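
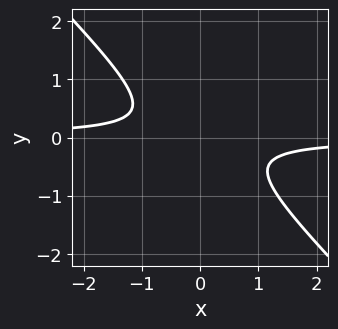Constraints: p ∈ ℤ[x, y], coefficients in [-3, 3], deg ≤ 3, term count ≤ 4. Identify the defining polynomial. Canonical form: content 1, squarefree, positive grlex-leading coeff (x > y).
3*x*y + 3*y^2 + 1

First, the degree is 2 — the shape is more complex than any degree-1 curve.
Next, from the axis intercepts and sections: it misses every integer gridline on the y-axis; it misses every integer gridline on the x-axis.
Finally, the integer polynomial consistent with all of this is the stated p.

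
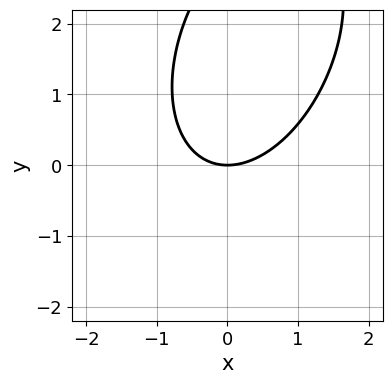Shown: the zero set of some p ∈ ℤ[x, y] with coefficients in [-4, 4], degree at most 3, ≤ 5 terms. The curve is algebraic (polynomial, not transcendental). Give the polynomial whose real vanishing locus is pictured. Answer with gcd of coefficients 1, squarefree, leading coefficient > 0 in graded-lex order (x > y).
First, the degree is 2 — no degree-1 curve has this shape.
Next, from the axis intercepts and sections: one y-axis crossing is at y = 0; one x-axis crossing is at x = 0.
Finally, the integer polynomial consistent with all of this is the stated p.

2*x^2 - x*y + y^2 - 3*y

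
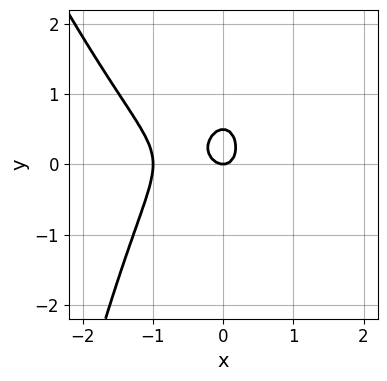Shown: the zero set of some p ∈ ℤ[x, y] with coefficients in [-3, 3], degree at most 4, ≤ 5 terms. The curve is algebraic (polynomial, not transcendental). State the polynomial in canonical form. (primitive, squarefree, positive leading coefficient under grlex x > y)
deg p = 3.
From the visible intercepts: among the integer gridlines, it crosses the x-axis at x ∈ {-1, 0}; it meets the y-axis at y = 0 (among the integer gridlines).
Putting this together gives p.

3*x^3 + x^2*y + 3*x^2 + 2*y^2 - y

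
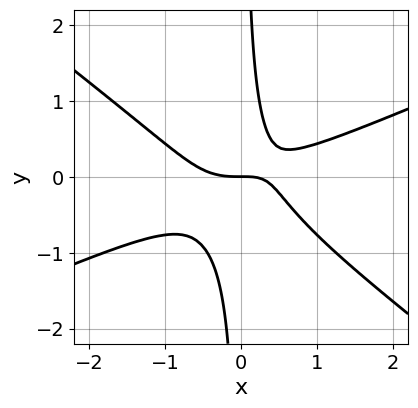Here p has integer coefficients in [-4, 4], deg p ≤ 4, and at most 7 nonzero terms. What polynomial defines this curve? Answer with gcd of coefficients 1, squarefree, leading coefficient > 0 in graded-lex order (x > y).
x^3 - x^2*y - 3*x*y^2 - x*y + y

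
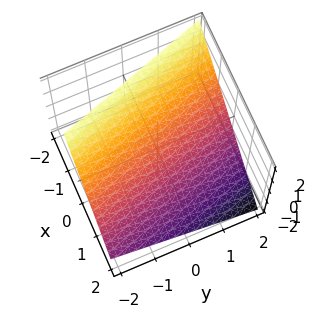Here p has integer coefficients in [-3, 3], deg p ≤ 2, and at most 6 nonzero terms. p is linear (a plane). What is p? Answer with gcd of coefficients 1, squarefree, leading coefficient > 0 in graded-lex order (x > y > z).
3*x + y + 3*z - 2

1. Degree: every cross-section is a straight line — this is a plane, so deg p = 1.
2. Checking where it meets the axes: it meets the y-axis at y = 2 (among the integer gridlines).
3. Putting this together gives p.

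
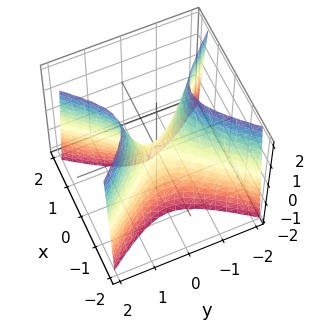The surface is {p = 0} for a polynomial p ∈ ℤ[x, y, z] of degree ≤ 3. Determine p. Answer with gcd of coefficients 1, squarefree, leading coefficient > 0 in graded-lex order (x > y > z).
3*x^2 - 2*y^2 + z

The degree is 2 — a hyperbolic paraboloid; a quadric.
Symmetries: it's symmetric under y → −y, forcing even powers of y; it's symmetric under x → −x, forcing even powers of x.
Observable constraints: one y-axis crossing is at y = 0; one z-axis crossing is at z = 0; it meets the x-axis at x = 0 (among the integer gridlines).
These observations pin down the coefficients.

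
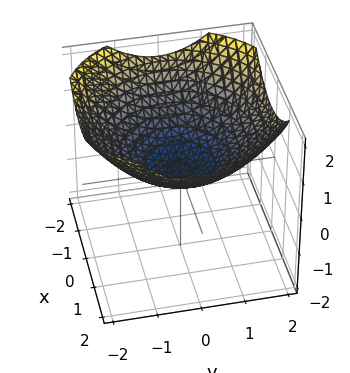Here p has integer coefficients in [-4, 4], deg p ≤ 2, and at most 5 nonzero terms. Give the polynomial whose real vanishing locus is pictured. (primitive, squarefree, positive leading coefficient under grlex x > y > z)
x^2 + y^2 - 3*z

(a) Degree: a paraboloid; a quadric, so deg p = 2.
(b) By symmetry, the surface is invariant under rotation about z: p = q(x² + y², z).
(c) Checking where it meets the axes: it crosses the z-axis at the gridline z = 0; it crosses the y-axis at the gridline y = 0; a circular section at z = 1 has radius between 1 and 2; one x-axis crossing is at x = 0.
(d) Assembling these constraints gives the stated polynomial.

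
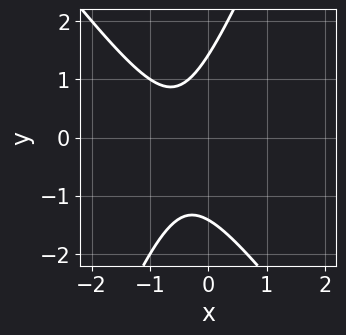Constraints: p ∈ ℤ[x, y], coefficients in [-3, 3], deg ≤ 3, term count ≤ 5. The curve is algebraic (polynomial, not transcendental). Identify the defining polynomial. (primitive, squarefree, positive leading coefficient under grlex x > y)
1. The degree is 2 — the shape is more complex than any degree-1 curve.
2. From the axis intercepts and sections: no x-intercept at any integer in the box.
3. Assembling these constraints gives the stated polynomial.

3*x^2 + x*y - y^2 + 3*x + 2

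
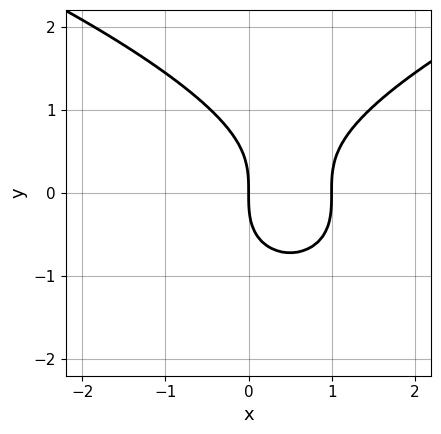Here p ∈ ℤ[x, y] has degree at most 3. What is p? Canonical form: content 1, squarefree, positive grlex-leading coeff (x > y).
1. deg p = 3. No degree-2 curve has this shape.
2. Checking where it meets the axes: among the integer gridlines, it crosses the x-axis at x ∈ {0, 1}; it crosses the y-axis at the gridline y = 0.
3. Fitting integer coefficients to these (and the overall shape) gives p.

2*y^3 - 3*x^2 + 3*x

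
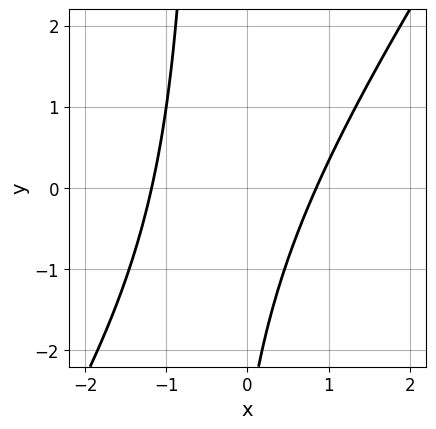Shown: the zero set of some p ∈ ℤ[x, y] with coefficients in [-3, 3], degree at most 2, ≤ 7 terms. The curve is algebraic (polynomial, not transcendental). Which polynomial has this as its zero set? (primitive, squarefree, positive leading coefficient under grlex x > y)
3*x^2 - 2*x*y + x - y - 3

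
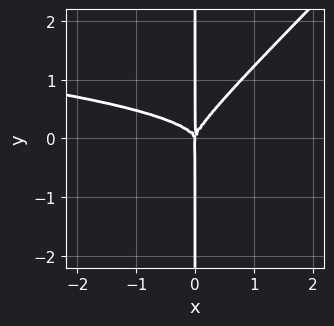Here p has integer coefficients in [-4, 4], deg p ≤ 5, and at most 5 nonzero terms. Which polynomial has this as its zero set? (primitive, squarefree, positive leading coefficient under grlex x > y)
The degree is 4 — a generic line meets the curve in up to 4 points.
From the visible intercepts: the visible y-axis segment lies entirely on the curve; it crosses the x-axis at the gridline x = 0.
The integer polynomial consistent with all of this is the stated p.

3*x^2*y^2 - 3*x*y^3 + x^3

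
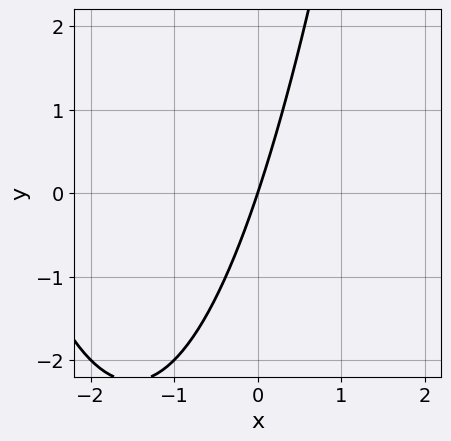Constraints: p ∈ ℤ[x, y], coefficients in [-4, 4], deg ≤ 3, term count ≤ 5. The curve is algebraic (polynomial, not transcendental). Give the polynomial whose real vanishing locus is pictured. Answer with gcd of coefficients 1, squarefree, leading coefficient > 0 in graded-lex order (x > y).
First, deg p = 2.
Then, against the integer gridlines: it meets the x-axis at x = 0 (among the integer gridlines); it meets the y-axis at y = 0 (among the integer gridlines).
Finally, solving for integer coefficients yields p as stated.

x^2 + 3*x - y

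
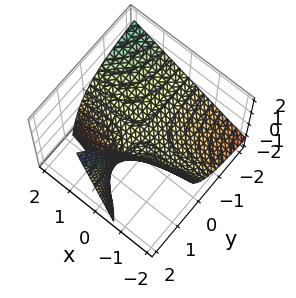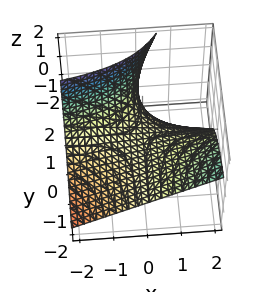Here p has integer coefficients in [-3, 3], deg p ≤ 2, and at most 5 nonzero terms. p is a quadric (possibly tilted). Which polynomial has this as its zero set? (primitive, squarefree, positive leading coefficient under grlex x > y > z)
2*x*y - 2*y*z + 3*z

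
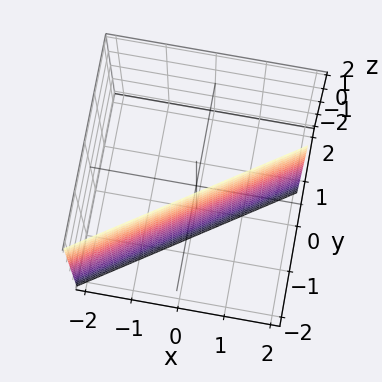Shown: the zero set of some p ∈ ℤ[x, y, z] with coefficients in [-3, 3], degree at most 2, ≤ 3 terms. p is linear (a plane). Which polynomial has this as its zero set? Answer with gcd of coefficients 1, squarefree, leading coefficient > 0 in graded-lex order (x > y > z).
2*x - 3*y - 2

First, degree: every cross-section is a straight line — this is a plane, so deg p = 1.
Next, reading off the gridlines: it meets the x-axis at x = 1 (among the integer gridlines); the surface avoids every integer z-axis point in the box.
Finally, these observations pin down the coefficients.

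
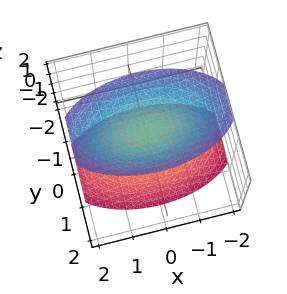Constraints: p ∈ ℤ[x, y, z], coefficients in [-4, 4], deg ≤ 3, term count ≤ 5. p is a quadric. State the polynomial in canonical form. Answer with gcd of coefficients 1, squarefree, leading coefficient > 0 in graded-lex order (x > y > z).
1. I count 2 distinct pieces. They look like related sheets of one shape, so recover p as a whole.
2. deg p = 2. Two separate bowl-shaped sheets opening away from each other; a quadric.
3. Symmetries: the x ↦ −x reflection is a symmetry, so x appears only in even powers; it's symmetric under y → −y, forcing even powers of y; it's symmetric under z → −z, forcing even powers of z.
4. From the visible intercepts: the surface avoids every integer x-axis point in the box; the surface avoids every integer y-axis point in the box.
5. Together with the visible shape, these determine p as stated.

x^2 + 3*y^2 - 2*z^2 + 3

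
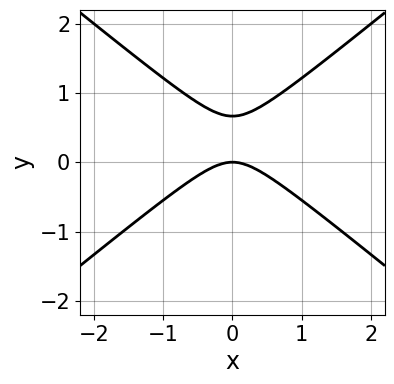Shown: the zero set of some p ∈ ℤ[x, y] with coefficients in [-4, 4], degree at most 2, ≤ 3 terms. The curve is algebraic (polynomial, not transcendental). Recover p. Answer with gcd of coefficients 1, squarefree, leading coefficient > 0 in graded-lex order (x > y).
2*x^2 - 3*y^2 + 2*y

First, the degree is 2 — a generic line meets the curve in up to 2 points.
Then, symmetries: it's symmetric under x → −x, forcing even powers of x.
Then, from the visible intercepts: it crosses the x-axis at the gridline x = 0; it crosses the y-axis at the gridline y = 0.
Finally, matching integer coefficients to the picture gives p.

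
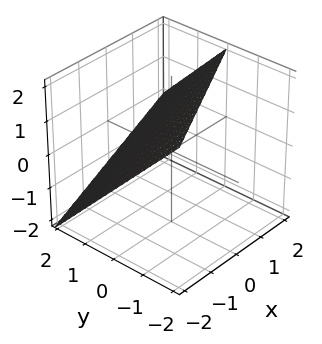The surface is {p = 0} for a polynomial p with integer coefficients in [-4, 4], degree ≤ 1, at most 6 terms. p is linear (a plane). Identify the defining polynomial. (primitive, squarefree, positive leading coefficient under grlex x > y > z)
x - 2*y - 2*z + 2

(a) Degree: the surface is flat (a plane), so deg p = 1.
(b) Checking where it meets the axes: it meets the y-axis at y = 1 (among the integer gridlines); it meets the x-axis at x = -2 (among the integer gridlines); one z-axis crossing is at z = 1.
(c) These observations pin down the coefficients.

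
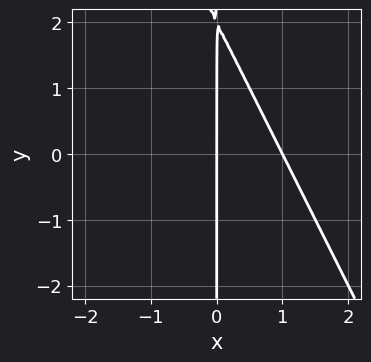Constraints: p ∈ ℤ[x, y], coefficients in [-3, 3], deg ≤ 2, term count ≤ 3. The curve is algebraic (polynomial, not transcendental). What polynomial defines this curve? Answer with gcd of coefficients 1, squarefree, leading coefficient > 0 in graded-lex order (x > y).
deg p = 2. The shape is more complex than any degree-1 curve.
From the axis intercepts and sections: among the integer gridlines, it crosses the x-axis at x ∈ {0, 1}; the visible y-axis segment lies entirely on the curve.
The integer polynomial consistent with all of this is the stated p.

2*x^2 + x*y - 2*x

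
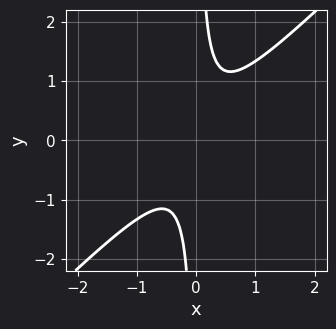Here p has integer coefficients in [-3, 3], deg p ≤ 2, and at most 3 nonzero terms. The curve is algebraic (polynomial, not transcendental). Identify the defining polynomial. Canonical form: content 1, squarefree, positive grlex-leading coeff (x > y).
(a) deg p = 2. A generic line meets the curve in up to 2 points.
(b) From the axis intercepts and sections: the curve avoids every integer x-axis point in the box; it misses every integer gridline on the y-axis.
(c) Putting this together gives p.

3*x^2 - 3*x*y + 1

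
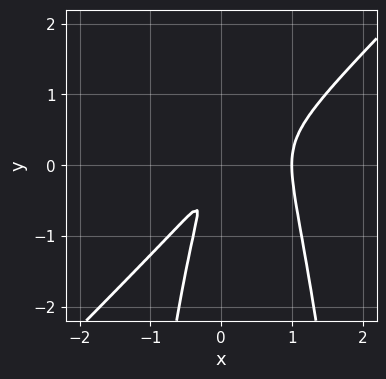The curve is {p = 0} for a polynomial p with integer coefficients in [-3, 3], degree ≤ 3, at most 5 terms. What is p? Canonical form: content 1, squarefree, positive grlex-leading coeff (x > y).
3*x^3 - 3*x^2*y - 3*x^2 + 3*x*y - y^2

The degree is 3 — no degree-2 curve has this shape.
From the visible intercepts: it meets the x-axis at x = 1 (among the integer gridlines).
Putting this together gives p.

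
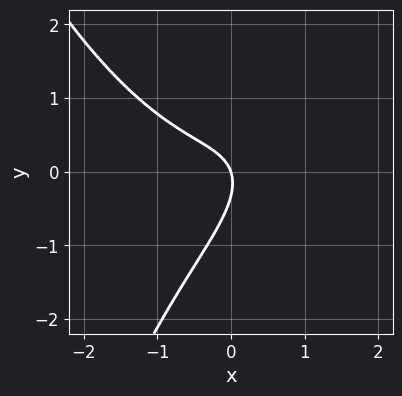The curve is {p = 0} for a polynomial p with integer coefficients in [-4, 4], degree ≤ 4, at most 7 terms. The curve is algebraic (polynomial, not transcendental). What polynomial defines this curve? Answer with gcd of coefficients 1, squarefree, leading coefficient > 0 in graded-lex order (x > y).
2*x^3 - 3*x*y + 3*y^2 + 3*x + y

First, degree: a generic line meets the curve in up to 3 points, so deg p = 3.
Next, from the visible intercepts: it crosses the x-axis at the gridline x = 0; it crosses the y-axis at the gridline y = 0.
Finally, together with the visible shape, these determine p as stated.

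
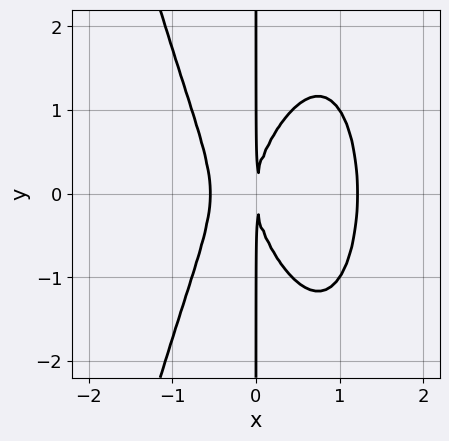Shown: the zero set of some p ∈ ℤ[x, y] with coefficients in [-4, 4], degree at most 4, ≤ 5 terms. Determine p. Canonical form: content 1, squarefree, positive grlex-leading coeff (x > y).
First, degree: no degree-3 curve has this shape, so deg p = 4.
Next, symmetries: it's symmetric under y → −y, forcing even powers of y.
Then, against the integer gridlines: the visible y-axis segment lies entirely on the curve.
Finally, together with the visible shape, these determine p as stated.

3*x^4 - 2*x^3 + x*y^2 - 2*x^2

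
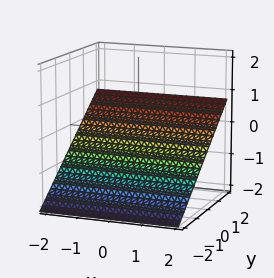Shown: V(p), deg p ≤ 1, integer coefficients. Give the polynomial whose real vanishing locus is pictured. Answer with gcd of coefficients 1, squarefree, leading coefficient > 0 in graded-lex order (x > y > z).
The degree is 1 — the surface is flat (a plane).
Reading off the gridlines: it crosses the y-axis at the gridline y = 1; no x-intercept at any integer in the box.
Matching integer coefficients to the picture gives p.

2*y - 3*z - 2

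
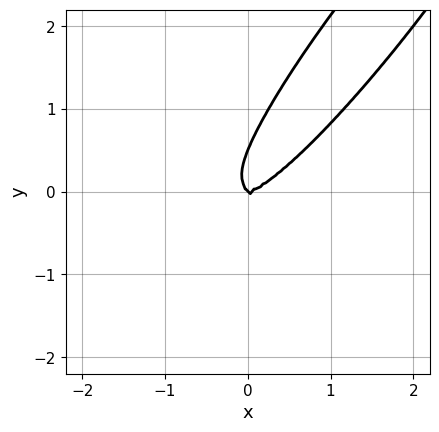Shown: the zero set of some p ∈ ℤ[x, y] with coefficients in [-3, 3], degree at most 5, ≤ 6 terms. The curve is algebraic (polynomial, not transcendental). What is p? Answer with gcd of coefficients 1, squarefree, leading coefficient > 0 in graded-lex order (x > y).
1. The degree is 4 — no degree-3 curve has this shape.
2. From the visible intercepts: it crosses the y-axis at the gridline y = 0; it crosses the x-axis at the gridline x = 0.
3. The integer polynomial consistent with all of this is the stated p.

2*x^4 - 3*x*y^3 + 2*y^4 - x*y^2 - y^3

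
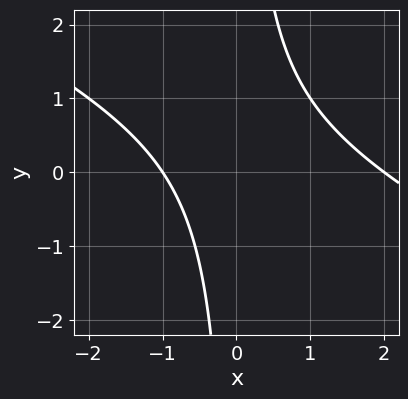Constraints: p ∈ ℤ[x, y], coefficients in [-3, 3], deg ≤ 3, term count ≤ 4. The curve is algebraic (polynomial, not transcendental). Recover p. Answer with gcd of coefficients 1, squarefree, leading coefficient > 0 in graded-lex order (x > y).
First, the degree is 2 — the shape is more complex than any degree-1 curve.
Then, against the integer gridlines: among the integer gridlines, it crosses the x-axis at x ∈ {-1, 2}; the curve avoids every integer y-axis point in the box.
Finally, putting this together gives p.

x^2 + 2*x*y - x - 2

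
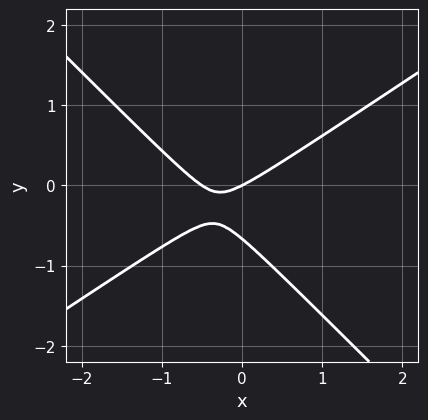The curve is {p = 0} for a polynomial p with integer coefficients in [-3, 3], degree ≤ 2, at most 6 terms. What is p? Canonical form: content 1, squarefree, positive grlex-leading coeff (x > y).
(a) deg p = 2. No degree-1 curve has this shape.
(b) From the visible intercepts: one x-axis crossing is at x = 0; one y-axis crossing is at y = 0.
(c) Fitting integer coefficients to these (and the overall shape) gives p.

2*x^2 - x*y - 3*y^2 + x - 2*y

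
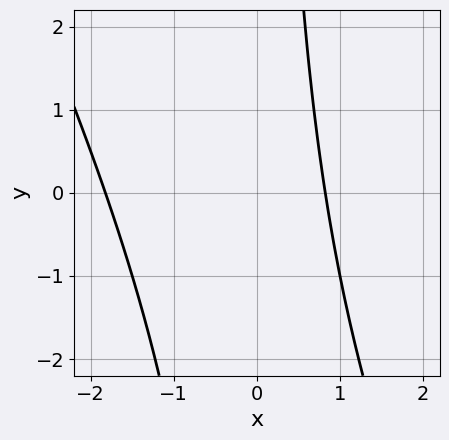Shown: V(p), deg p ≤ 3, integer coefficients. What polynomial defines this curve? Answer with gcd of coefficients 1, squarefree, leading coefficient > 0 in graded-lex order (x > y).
1. The degree is 2 — the shape is more complex than any degree-1 curve.
2. Against the integer gridlines: no y-intercept at any integer in the box.
3. These observations pin down the coefficients.

2*x^2 + x*y + 2*x - 3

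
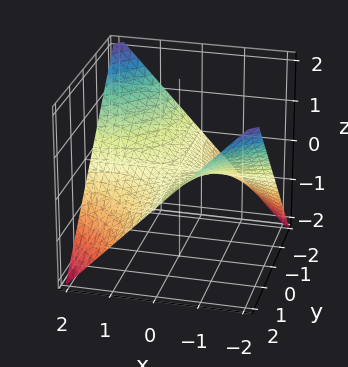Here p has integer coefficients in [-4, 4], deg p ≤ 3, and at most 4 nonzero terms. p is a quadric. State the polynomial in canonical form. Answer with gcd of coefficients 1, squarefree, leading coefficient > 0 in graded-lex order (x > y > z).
x*y + 2*z

(a) The degree is 2 — a saddle surface; a quadric.
(b) Checking where it meets the axes: it crosses the z-axis at the gridline z = 0; the visible y-axis segment lies entirely on the surface; the visible x-axis segment lies entirely on the surface.
(c) Assembling these constraints gives the stated polynomial.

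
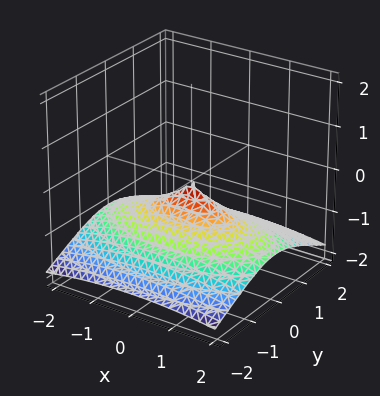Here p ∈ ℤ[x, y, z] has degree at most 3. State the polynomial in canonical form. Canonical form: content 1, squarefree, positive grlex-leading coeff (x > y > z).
1. Degree: the shape is more complex than any degree-2 surface, so deg p = 3.
2. Checking where it meets the axes: it crosses the z-axis at the gridline z = 0; it crosses the x-axis at the gridline x = 0; one y-axis crossing is at y = 0.
3. Assembling these constraints gives the stated polynomial.

3*z^3 + x^2 + 3*y^2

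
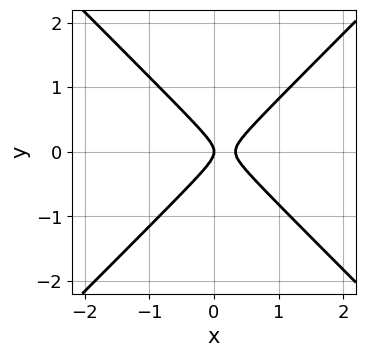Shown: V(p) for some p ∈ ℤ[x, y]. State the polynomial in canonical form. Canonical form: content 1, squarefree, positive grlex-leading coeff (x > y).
3*x^2 - 3*y^2 - x

1. Degree: a generic line meets the curve in up to 2 points, so deg p = 2.
2. Symmetries: the y ↦ −y reflection is a symmetry, so y appears only in even powers.
3. From the visible intercepts: it meets the x-axis at x = 0 (among the integer gridlines); it meets the y-axis at y = 0 (among the integer gridlines).
4. Assembling these constraints gives the stated polynomial.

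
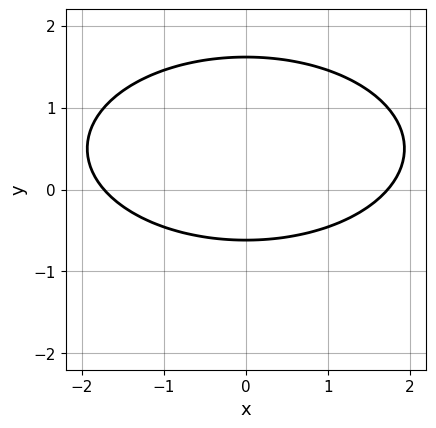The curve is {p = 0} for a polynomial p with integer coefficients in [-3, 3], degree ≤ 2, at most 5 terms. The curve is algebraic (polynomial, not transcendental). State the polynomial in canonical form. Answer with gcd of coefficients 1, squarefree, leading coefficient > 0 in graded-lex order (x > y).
(a) The degree is 2 — the shape is more complex than any degree-1 curve.
(b) Symmetries: it's symmetric under x → −x, forcing even powers of x.
(c) The integer polynomial consistent with all of this is the stated p.

x^2 + 3*y^2 - 3*y - 3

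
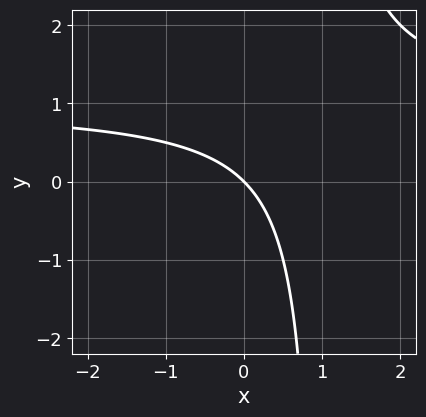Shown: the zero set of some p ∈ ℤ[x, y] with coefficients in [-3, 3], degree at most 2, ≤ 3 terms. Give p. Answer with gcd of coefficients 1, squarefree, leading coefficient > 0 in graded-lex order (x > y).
x*y - x - y

(a) deg p = 2. A generic line meets the curve in up to 2 points.
(b) Reading off the gridlines: one x-axis crossing is at x = 0; it crosses the y-axis at the gridline y = 0.
(c) Together with the visible shape, these determine p as stated.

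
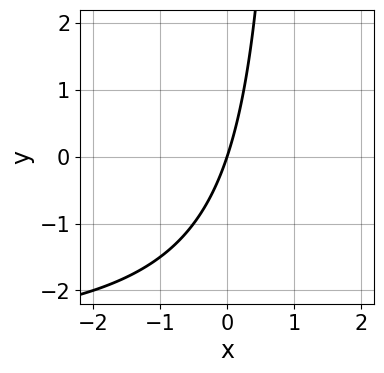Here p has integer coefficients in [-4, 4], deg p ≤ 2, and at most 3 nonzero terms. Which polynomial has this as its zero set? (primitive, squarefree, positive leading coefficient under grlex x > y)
x*y + 3*x - y

First, deg p = 2.
Then, from the visible intercepts: one x-axis crossing is at x = 0; it meets the y-axis at y = 0 (among the integer gridlines).
Finally, the integer polynomial consistent with all of this is the stated p.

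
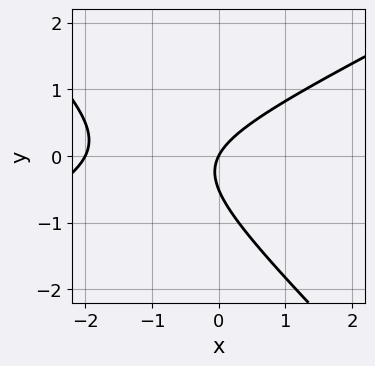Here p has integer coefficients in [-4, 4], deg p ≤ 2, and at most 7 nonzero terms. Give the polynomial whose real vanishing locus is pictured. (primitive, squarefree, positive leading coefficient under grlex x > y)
(a) deg p = 2. No degree-1 curve has this shape.
(b) From the axis intercepts and sections: among the integer gridlines, it crosses the x-axis at x ∈ {-2, 0}; it meets the y-axis at y = 0 (among the integer gridlines).
(c) Assembling these constraints gives the stated polynomial.

x^2 - x*y - 2*y^2 + 2*x - y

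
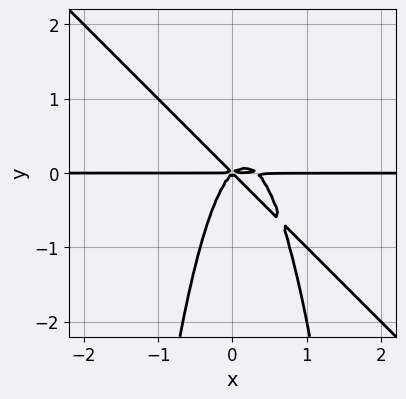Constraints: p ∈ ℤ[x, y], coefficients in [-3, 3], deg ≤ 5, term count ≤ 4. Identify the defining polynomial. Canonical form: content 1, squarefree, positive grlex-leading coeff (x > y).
3*x^3*y + 3*x^2*y^2 - x^2*y + y^3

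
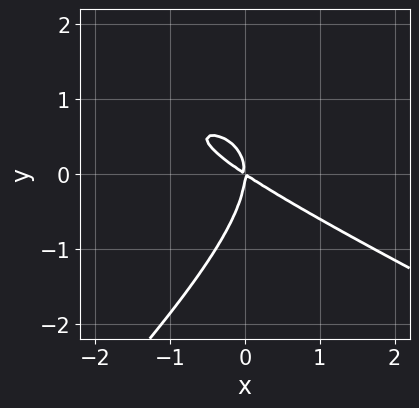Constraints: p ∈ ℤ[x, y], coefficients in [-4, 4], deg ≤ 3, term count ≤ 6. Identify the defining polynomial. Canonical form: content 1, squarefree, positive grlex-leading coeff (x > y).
(a) The degree is 3 — the shape is more complex than any degree-2 curve.
(b) Observable constraints: one x-axis crossing is at x = 0; it meets the y-axis at y = 0 (among the integer gridlines).
(c) These observations pin down the coefficients.

x^2*y + x*y^2 - 2*y^3 - 2*x^2 - 3*x*y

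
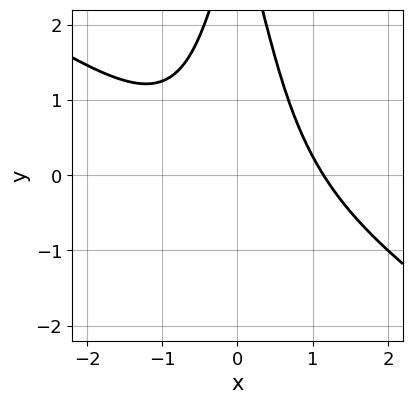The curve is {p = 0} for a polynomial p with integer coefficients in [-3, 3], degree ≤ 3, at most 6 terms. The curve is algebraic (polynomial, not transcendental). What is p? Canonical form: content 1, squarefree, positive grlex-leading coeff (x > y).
2*x^3 + 3*x^2*y + y - 3

(a) Degree: no degree-2 curve has this shape, so deg p = 3.
(b) Reading off the gridlines: the curve avoids every integer y-axis point in the box.
(c) Putting this together gives p.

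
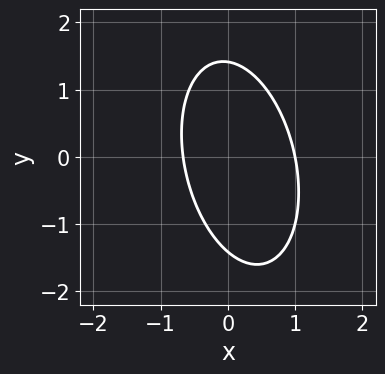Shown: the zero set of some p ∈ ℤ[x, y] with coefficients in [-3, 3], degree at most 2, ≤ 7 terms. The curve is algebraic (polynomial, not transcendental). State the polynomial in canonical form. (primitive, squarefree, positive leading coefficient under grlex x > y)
3*x^2 + x*y + y^2 - x - 2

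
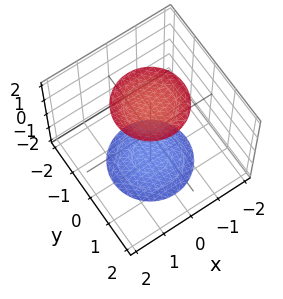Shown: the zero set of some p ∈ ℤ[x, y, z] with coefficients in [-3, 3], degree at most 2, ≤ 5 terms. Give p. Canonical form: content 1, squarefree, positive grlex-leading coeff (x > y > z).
(a) There are 2 components.
(b) The degree is 2 — two separate bowl-shaped sheets opening away from each other; a quadric.
(c) Symmetries: the z ↦ −z reflection is a symmetry, so z appears only in even powers; the surface is invariant under rotation about z: p = q(x² + y², z).
(d) From the visible intercepts: it misses every integer gridline on the x-axis; a circular section at z = 2 has radius exactly 1; the surface avoids every integer y-axis point in the box.
(e) Putting this together gives p.

x^2 + y^2 - z^2 + 3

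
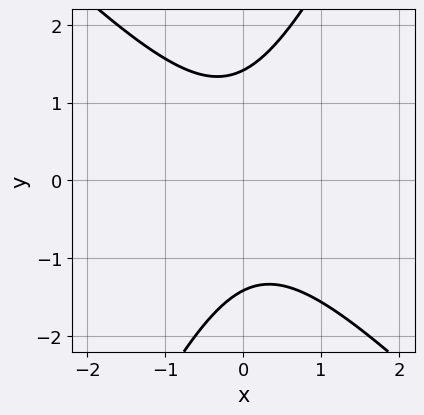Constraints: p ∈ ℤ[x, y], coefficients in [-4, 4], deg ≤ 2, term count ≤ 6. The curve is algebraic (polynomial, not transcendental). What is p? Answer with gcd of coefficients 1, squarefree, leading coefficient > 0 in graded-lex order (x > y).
First, degree: a generic line meets the curve in up to 2 points, so deg p = 2.
Then, against the integer gridlines: no x-intercept at any integer in the box.
Finally, the integer polynomial consistent with all of this is the stated p.

2*x^2 + x*y - y^2 + 2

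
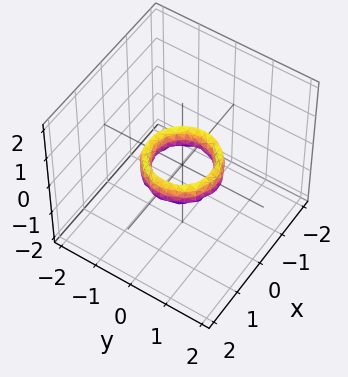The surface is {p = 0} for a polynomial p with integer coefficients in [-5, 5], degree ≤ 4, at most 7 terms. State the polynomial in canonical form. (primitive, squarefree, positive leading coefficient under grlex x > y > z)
2*x^4 + 4*x^2*y^2 + 2*y^4 - 3*x^2 - 3*y^2 + z^2 + 1

Degree: no degree-3 surface has this shape, so deg p = 4.
Symmetry: every cross-section ⟂ z is a circle, so x, y appear only via x² + y².
From the axis intercepts and sections: a circular section at z = 0 has radius between 0 and 1; the x-axis gridline crossings are at x ∈ {-1, 1}.
These observations pin down the coefficients. Check: (0, -1, 0) on the y-axis lies on the surface, and p(0, -1, 0) = 0. ✓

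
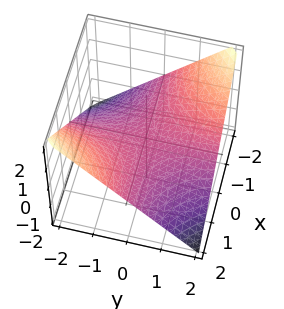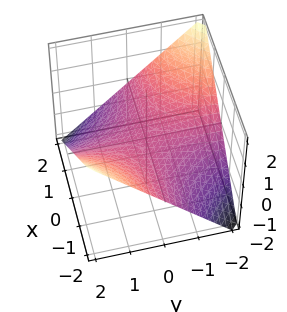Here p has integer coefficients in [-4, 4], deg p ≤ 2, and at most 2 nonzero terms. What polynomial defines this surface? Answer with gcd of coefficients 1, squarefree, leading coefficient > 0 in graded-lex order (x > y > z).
x*y + 2*z

(a) The degree is 2 — a saddle surface; a quadric.
(b) Reading off the gridlines: every point of the y-axis in the box is on the surface; the visible x-axis segment lies entirely on the surface; it meets the z-axis at z = 0 (among the integer gridlines).
(c) Assembling these constraints gives the stated polynomial.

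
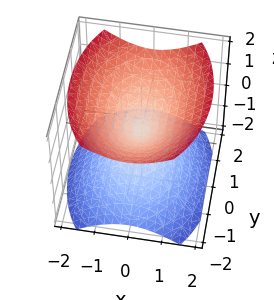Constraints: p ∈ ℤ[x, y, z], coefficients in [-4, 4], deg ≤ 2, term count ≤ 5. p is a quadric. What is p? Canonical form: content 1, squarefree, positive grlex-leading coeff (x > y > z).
The picture has 2 separate pieces.
Degree: two nappes meeting at a single point; a quadric, so deg p = 2.
Symmetries: mirror symmetry y ↦ −y ⇒ only even powers of y; the z ↦ −z reflection is a symmetry, so z appears only in even powers; mirror symmetry x ↦ −x ⇒ only even powers of x.
Observable constraints: it meets the y-axis at y = 0 (among the integer gridlines); one x-axis crossing is at x = 0; it meets the z-axis at z = 0 (among the integer gridlines).
Solving for integer coefficients yields p as stated.

2*x^2 + y^2 - 2*z^2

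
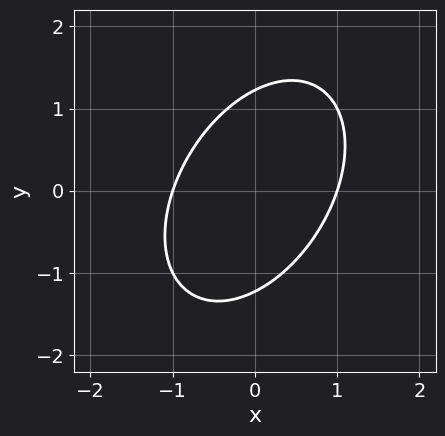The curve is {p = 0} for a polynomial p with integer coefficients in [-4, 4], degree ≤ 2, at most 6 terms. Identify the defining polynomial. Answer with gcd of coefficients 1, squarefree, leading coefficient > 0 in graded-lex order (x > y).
First, deg p = 2. The shape is more complex than any degree-1 curve.
Then, from the axis intercepts and sections: the x-axis gridline crossings are at x ∈ {-1, 1}.
Finally, putting this together gives p.

3*x^2 - 2*x*y + 2*y^2 - 3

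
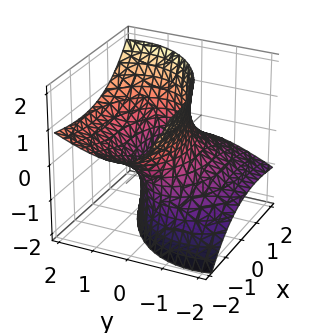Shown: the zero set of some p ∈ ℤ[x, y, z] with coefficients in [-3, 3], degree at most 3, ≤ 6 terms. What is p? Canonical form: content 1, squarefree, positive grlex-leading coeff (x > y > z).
(a) Degree: a generic line meets the surface in up to 2 points, so deg p = 2.
(b) From the visible intercepts: the surface avoids every integer z-axis point in the box; among the integer gridlines, it crosses the y-axis at y ∈ {-1, 1}.
(c) Fitting integer coefficients to these (and the overall shape) gives p.

x^2 + 2*x*z + 2*y^2 - 3*y*z - z^2 - 2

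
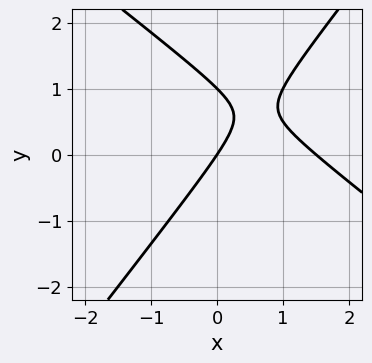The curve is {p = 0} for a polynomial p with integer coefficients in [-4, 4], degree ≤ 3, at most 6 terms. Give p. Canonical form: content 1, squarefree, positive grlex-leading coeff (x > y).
2*x^2 + x*y - 2*y^2 - 3*x + 2*y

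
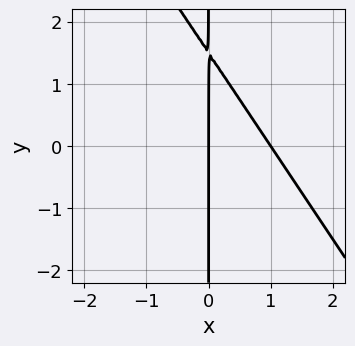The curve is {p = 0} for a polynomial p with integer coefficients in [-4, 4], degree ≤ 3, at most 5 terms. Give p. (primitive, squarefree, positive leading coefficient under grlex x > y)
First, deg p = 2. The shape is more complex than any degree-1 curve.
Next, from the axis intercepts and sections: the visible y-axis segment lies entirely on the curve; among the integer gridlines, it crosses the x-axis at x ∈ {0, 1}.
Finally, the integer polynomial consistent with all of this is the stated p.

3*x^2 + 2*x*y - 3*x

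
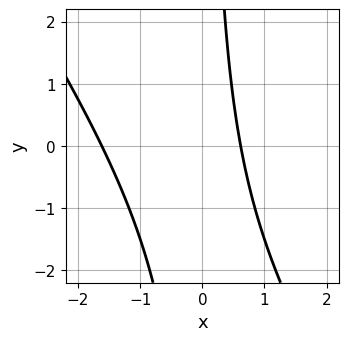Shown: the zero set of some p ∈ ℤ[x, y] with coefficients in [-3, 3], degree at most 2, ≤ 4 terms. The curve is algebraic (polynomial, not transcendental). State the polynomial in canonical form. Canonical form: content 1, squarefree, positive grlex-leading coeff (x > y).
3*x^2 + 2*x*y + 3*x - 3

(a) Degree: the shape is more complex than any degree-1 curve, so deg p = 2.
(b) Reading off the gridlines: the curve avoids every integer y-axis point in the box.
(c) Matching integer coefficients to the picture gives p.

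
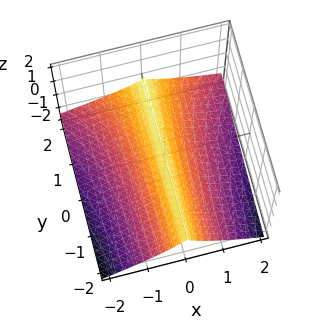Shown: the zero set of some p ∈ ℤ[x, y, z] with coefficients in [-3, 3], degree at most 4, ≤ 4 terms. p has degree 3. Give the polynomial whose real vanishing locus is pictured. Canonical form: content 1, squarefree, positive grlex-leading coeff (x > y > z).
deg p = 3.
Reading off the gridlines: it meets the z-axis at z = 0 (among the integer gridlines); it crosses the x-axis at the gridline x = 0; the visible y-axis segment lies entirely on the surface.
Matching integer coefficients to the picture gives p.

x^2*y - 3*z^3 - 3*x^2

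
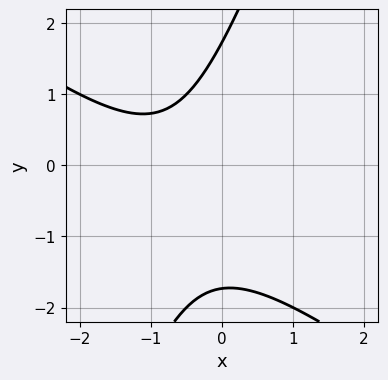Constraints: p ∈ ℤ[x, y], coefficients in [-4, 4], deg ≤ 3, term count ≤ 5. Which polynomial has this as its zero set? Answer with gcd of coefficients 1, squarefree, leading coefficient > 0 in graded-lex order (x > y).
2*x^2 + 2*x*y - y^2 + 3*x + 3

(a) The degree is 2 — the shape is more complex than any degree-1 curve.
(b) Observable constraints: the curve avoids every integer x-axis point in the box.
(c) These observations pin down the coefficients.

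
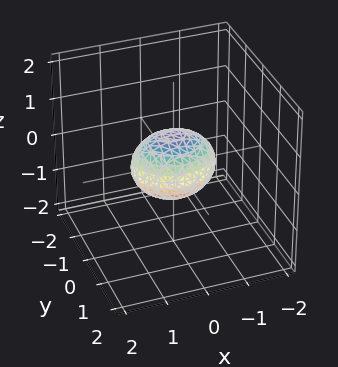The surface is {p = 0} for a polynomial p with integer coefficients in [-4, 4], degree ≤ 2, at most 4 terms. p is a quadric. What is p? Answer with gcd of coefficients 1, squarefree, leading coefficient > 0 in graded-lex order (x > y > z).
2*x^2 + 3*y^2 + 3*z^2 - 2

1. deg p = 2.
2. Symmetries: the z ↦ −z reflection is a symmetry, so z appears only in even powers; the y ↦ −y reflection is a symmetry, so y appears only in even powers; it's symmetric under x → −x, forcing even powers of x.
3. From the axis intercepts and sections: the x-axis gridline crossings are at x ∈ {-1, 1}.
4. Assembling these constraints gives the stated polynomial.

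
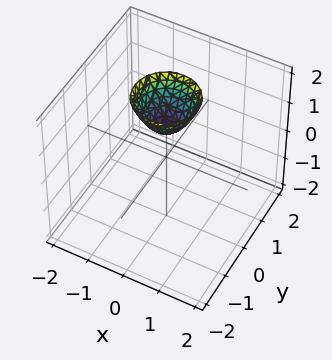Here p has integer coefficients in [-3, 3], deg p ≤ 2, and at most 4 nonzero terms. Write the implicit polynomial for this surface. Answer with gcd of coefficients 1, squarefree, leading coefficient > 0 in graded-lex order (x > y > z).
3*x^2 + 3*y^2 - 2*z + 2

First, degree: no degree-1 surface has this shape, so deg p = 2.
Next, by symmetry, every cross-section ⟂ z is a circle, so x, y appear only via x² + y².
Then, from the visible intercepts: it misses every integer gridline on the x-axis; it misses every integer gridline on the y-axis; a circular section at z = 2 has radius between 0 and 1; it meets the z-axis at z = 1 (among the integer gridlines).
Finally, assembling these constraints gives the stated polynomial.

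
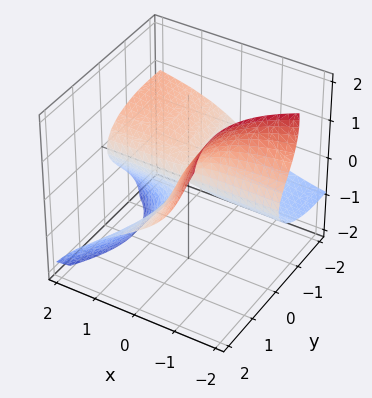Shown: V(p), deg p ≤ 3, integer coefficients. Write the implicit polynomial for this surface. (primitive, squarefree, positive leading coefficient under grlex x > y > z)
3*x*z^2 + 2*y^2*z - y*z^2 + 2*z^3 + 3*x*y

First, the degree is 3 — the shape is more complex than any degree-2 surface.
Then, checking where it meets the axes: it crosses the z-axis at the gridline z = 0; the visible x-axis segment lies entirely on the surface; every point of the y-axis in the box is on the surface.
Finally, putting this together gives p.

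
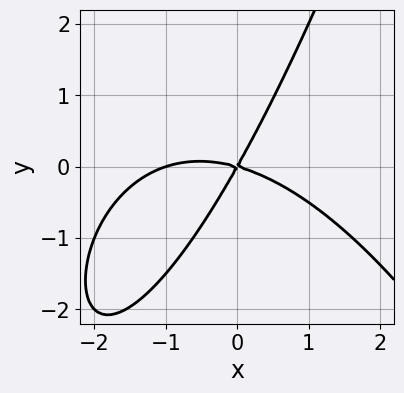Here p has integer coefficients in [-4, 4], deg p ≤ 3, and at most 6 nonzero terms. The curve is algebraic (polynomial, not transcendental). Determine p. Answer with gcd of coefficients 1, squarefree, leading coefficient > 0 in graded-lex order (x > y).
x^3 + x^2 + 3*x*y - 2*y^2

(a) deg p = 3.
(b) From the visible intercepts: it crosses the y-axis at the gridline y = 0; the x-axis gridline crossings are at x ∈ {-1, 0}.
(c) Together with the visible shape, these determine p as stated.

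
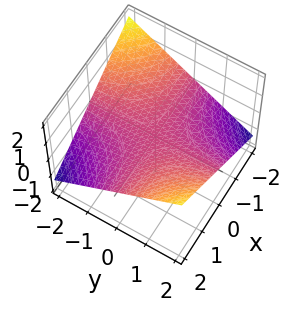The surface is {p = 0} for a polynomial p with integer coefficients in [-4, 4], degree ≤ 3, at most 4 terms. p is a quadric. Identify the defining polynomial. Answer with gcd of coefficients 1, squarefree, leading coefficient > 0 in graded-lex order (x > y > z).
x*y - 3*z

(a) deg p = 2.
(b) Checking where it meets the axes: every point of the y-axis in the box is on the surface; every point of the x-axis in the box is on the surface; one z-axis crossing is at z = 0.
(c) Putting this together gives p.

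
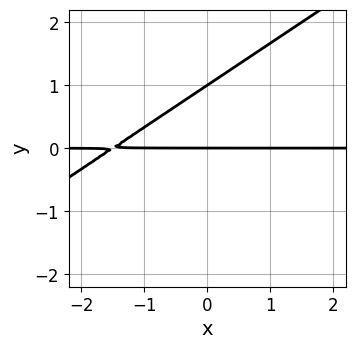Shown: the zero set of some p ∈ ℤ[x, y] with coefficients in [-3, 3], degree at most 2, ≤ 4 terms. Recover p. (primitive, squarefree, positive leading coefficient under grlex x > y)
2*x*y - 3*y^2 + 3*y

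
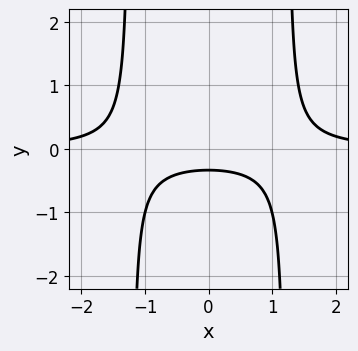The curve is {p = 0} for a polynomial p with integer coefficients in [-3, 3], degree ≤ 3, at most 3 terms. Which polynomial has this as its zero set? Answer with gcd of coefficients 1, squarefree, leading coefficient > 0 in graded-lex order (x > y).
2*x^2*y - 3*y - 1

1. Degree: the shape is more complex than any degree-2 curve, so deg p = 3.
2. Symmetries: it's symmetric under x → −x, forcing even powers of x.
3. Checking where it meets the axes: it misses every integer gridline on the x-axis.
4. These observations pin down the coefficients.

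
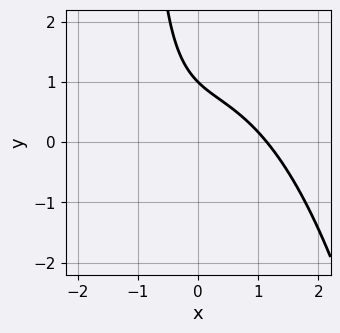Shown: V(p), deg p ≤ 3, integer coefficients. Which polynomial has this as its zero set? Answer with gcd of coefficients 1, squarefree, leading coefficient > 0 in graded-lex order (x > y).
2*x^3 + 3*x*y + 3*y - 3

1. Degree: the shape is more complex than any degree-2 curve, so deg p = 3.
2. From the visible intercepts: it crosses the y-axis at the gridline y = 1.
3. These observations pin down the coefficients.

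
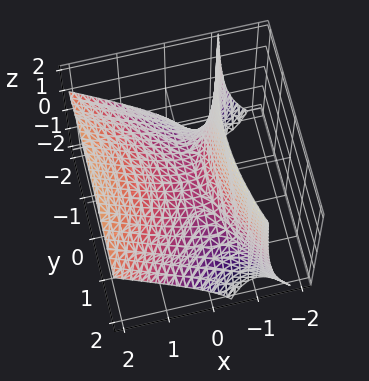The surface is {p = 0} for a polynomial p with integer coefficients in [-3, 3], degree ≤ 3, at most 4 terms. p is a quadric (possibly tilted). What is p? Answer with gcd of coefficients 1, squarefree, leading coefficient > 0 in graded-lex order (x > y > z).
3*x^2 - 3*x*z - y^2 - 3*z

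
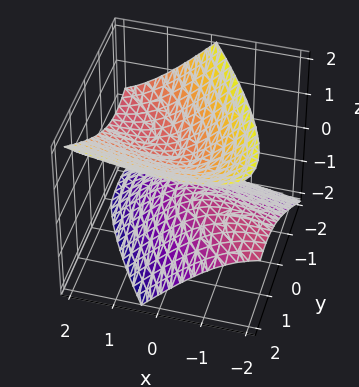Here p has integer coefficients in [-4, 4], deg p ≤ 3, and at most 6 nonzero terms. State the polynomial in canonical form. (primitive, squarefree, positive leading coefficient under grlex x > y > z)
(a) The picture has 2 separate pieces.
(b) Degree: a generic line meets the surface in up to 2 points, so deg p = 2.
(c) From the axis intercepts and sections: the surface avoids every integer y-axis point in the box; the surface avoids every integer x-axis point in the box.
(d) Matching integer coefficients to the picture gives p.

x^2 + 3*x*y - 3*x*z + 2*y^2 - 3*z^2 + 1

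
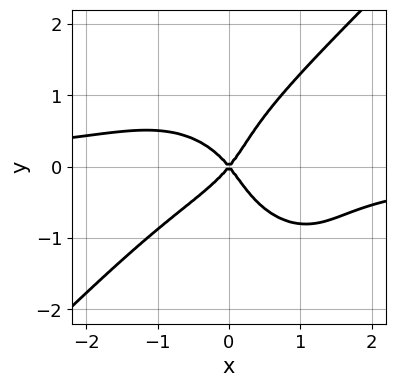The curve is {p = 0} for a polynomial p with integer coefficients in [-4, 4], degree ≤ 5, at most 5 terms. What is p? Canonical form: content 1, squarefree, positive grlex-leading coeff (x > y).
3*x^3*y - 3*y^4 + 3*x*y^2 + 3*x^2 - 2*y^2

deg p = 4. A generic line meets the curve in up to 4 points.
Against the integer gridlines: it crosses the y-axis at the gridline y = 0; it crosses the x-axis at the gridline x = 0.
Together with the visible shape, these determine p as stated.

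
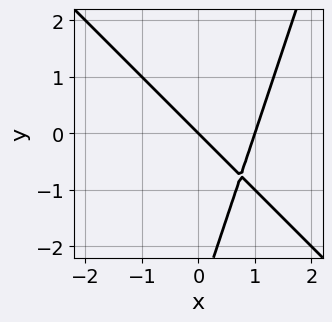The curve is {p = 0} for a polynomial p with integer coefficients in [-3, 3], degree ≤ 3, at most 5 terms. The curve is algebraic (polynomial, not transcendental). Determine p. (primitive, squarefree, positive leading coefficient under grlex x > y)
3*x^2 + 2*x*y - y^2 - 3*x - 3*y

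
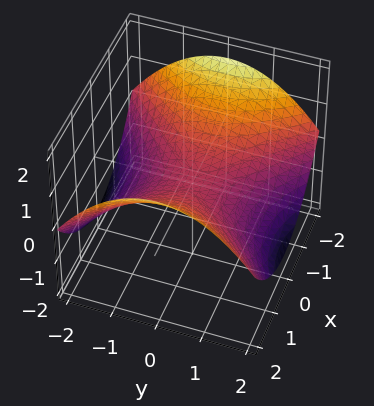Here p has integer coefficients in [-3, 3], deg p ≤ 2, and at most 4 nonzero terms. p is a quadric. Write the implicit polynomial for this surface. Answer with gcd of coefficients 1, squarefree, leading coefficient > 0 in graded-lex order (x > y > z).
(a) Degree: a saddle surface; a quadric, so deg p = 2.
(b) Symmetries: mirror symmetry y ↦ −y ⇒ only even powers of y; it's symmetric under x → −x, forcing even powers of x.
(c) Against the integer gridlines: one z-axis crossing is at z = 0; one y-axis crossing is at y = 0.
(d) Putting this together gives p.

x^2 - y^2 - 3*z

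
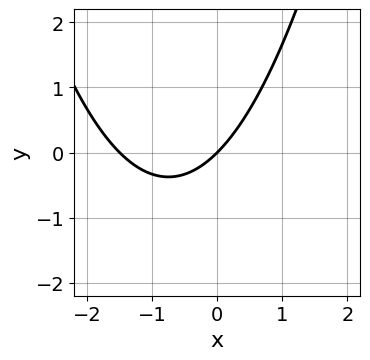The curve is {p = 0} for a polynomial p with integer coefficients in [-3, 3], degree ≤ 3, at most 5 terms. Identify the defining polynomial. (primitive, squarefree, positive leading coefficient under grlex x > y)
First, the degree is 2 — no degree-1 curve has this shape.
Next, against the integer gridlines: it crosses the x-axis at the gridline x = 0; it crosses the y-axis at the gridline y = 0.
Finally, putting this together gives p.

2*x^2 + 3*x - 3*y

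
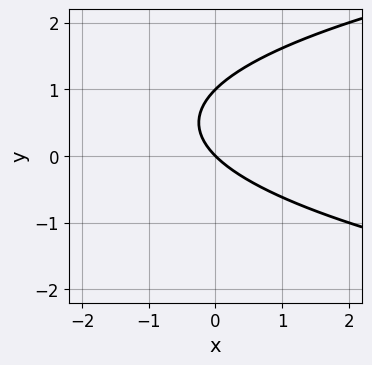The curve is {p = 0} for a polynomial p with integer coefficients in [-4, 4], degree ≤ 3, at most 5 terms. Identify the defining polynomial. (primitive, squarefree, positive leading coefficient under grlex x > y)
(a) The degree is 2 — a generic line meets the curve in up to 2 points.
(b) From the axis intercepts and sections: it crosses the x-axis at the gridline x = 0; among the integer gridlines, it crosses the y-axis at y ∈ {0, 1}.
(c) Solving for integer coefficients yields p as stated.

y^2 - x - y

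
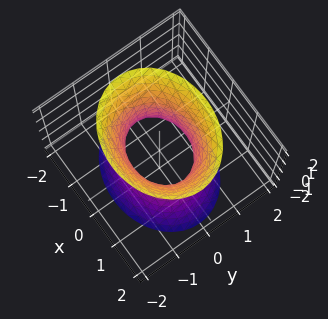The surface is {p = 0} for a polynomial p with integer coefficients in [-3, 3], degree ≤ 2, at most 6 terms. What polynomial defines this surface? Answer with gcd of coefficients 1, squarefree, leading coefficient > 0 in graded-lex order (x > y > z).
deg p = 2. One connected sheet with a waist; a quadric.
Symmetries: mirror symmetry x ↦ −x ⇒ only even powers of x; mirror symmetry z ↦ −z ⇒ only even powers of z; mirror symmetry y ↦ −y ⇒ only even powers of y.
Reading off the gridlines: it misses every integer gridline on the z-axis; among the integer gridlines, it crosses the x-axis at x ∈ {-1, 1}.
Matching integer coefficients to the picture gives p.

2*x^2 + 3*y^2 - z^2 - 2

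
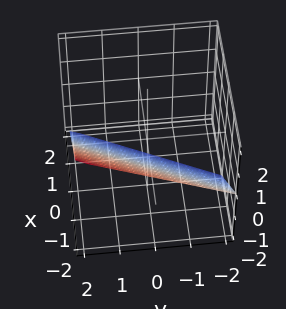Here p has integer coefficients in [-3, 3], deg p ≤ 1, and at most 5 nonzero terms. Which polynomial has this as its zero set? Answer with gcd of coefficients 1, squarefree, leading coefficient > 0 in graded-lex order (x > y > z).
(a) The degree is 1 — every cross-section is a straight line — this is a plane.
(b) Checking where it meets the axes: it meets the z-axis at z = -1 (among the integer gridlines); it crosses the y-axis at the gridline y = 2; it meets the x-axis at x = -1 (among the integer gridlines).
(c) Together with the visible shape, these determine p as stated.

2*x - y + 2*z + 2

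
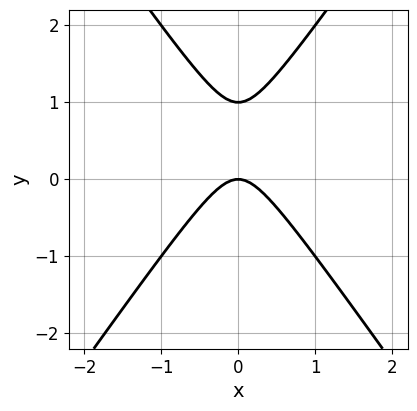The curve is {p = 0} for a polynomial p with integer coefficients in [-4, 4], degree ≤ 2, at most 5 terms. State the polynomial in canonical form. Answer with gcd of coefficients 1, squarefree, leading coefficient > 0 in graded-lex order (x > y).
2*x^2 - y^2 + y

(a) deg p = 2.
(b) Symmetries: it's symmetric under x → −x, forcing even powers of x.
(c) Reading off the gridlines: it crosses the x-axis at the gridline x = 0; among the integer gridlines, it crosses the y-axis at y ∈ {0, 1}.
(d) Together with the visible shape, these determine p as stated.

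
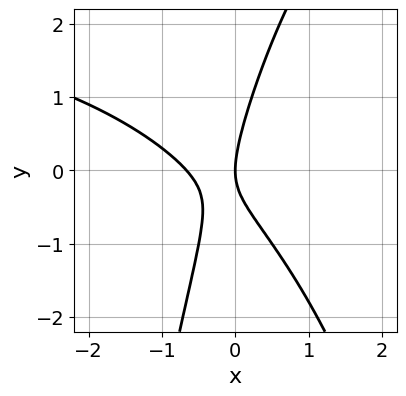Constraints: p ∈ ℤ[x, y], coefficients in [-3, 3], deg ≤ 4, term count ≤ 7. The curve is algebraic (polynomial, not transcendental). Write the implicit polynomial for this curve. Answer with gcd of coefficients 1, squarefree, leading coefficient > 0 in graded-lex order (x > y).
First, deg p = 3. The shape is more complex than any degree-2 curve.
Then, checking where it meets the axes: one y-axis crossing is at y = 0; it meets the x-axis at x = 0 (among the integer gridlines).
Finally, assembling these constraints gives the stated polynomial.

x^2*y - 3*x^2 - 2*x*y + y^2 - 2*x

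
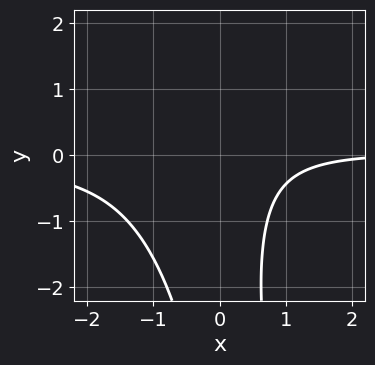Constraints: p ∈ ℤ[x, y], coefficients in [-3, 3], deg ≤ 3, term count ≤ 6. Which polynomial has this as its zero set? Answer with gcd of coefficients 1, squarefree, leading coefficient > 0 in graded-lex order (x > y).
The degree is 3 — no degree-2 curve has this shape.
Reading off the gridlines: no y-intercept at any integer in the box; it misses every integer gridline on the x-axis.
Assembling these constraints gives the stated polynomial.

3*x^2*y + x*y^2 + 2*x*y - x + 3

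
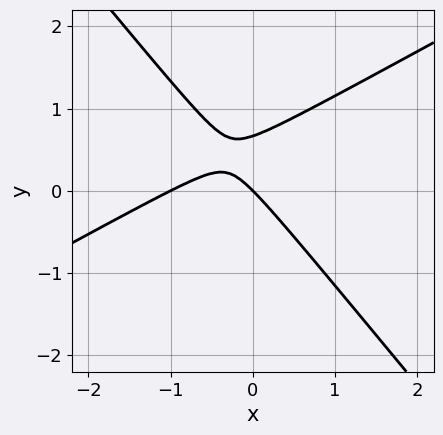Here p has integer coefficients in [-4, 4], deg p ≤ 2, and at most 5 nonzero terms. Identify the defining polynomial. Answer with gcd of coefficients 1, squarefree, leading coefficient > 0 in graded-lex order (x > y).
2*x^2 - 2*x*y - 3*y^2 + 2*x + 2*y

(a) deg p = 2.
(b) From the visible intercepts: the x-axis gridline crossings are at x ∈ {-1, 0}; it meets the y-axis at y = 0 (among the integer gridlines).
(c) These observations pin down the coefficients.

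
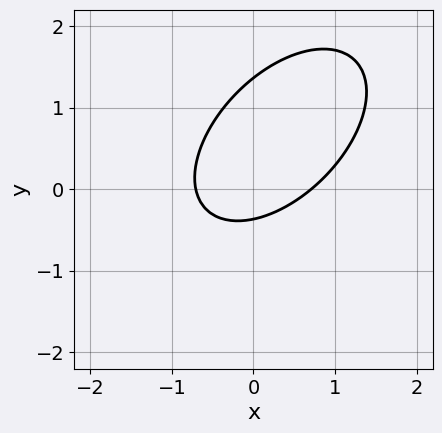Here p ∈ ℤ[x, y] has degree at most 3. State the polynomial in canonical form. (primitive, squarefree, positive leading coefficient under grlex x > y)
1. The degree is 2 — no degree-1 curve has this shape.
2. Matching integer coefficients to the picture gives p.

2*x^2 - 2*x*y + 2*y^2 - 2*y - 1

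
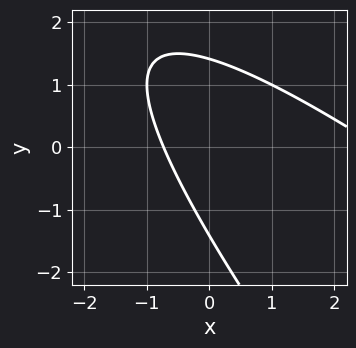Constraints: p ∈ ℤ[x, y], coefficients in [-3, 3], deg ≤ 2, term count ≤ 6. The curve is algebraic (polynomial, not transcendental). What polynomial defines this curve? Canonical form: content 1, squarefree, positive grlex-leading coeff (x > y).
Degree: no degree-1 curve has this shape, so deg p = 2.
Putting this together gives p.

x^2 + 2*x*y + y^2 - 2*x - 2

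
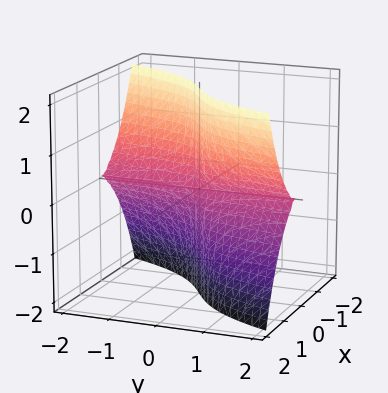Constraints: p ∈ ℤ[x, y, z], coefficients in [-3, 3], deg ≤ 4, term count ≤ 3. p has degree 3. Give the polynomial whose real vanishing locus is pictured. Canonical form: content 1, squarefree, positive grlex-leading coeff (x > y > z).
Degree: a generic line meets the surface in up to 3 points, so deg p = 3.
From the visible intercepts: the visible z-axis segment lies entirely on the surface; every point of the y-axis in the box is on the surface.
These observations pin down the coefficients.

3*x^3 + 2*x*z^2 - 3*y*z^2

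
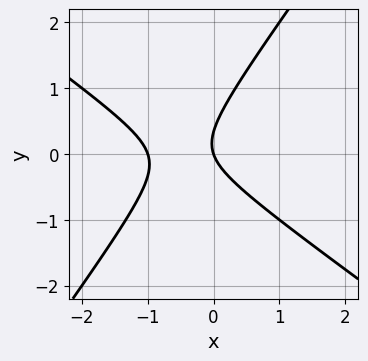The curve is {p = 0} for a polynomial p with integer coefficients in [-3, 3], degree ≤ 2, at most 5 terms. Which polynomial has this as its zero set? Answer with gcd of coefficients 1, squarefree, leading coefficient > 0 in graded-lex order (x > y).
3*x^2 + 2*x*y - 3*y^2 + 3*x + y

First, the degree is 2 — a generic line meets the curve in up to 2 points.
Next, checking where it meets the axes: among the integer gridlines, it crosses the x-axis at x ∈ {-1, 0}; it meets the y-axis at y = 0 (among the integer gridlines).
Finally, these observations pin down the coefficients.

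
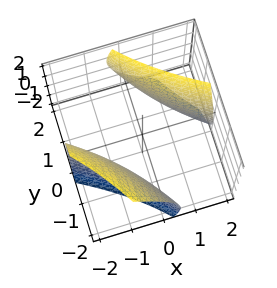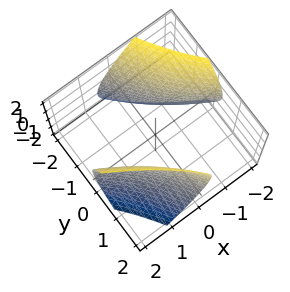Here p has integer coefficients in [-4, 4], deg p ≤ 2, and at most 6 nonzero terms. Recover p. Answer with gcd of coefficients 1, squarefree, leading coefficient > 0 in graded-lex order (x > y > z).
x^2 + 3*x*y + y^2 + y*z - z^2 - 3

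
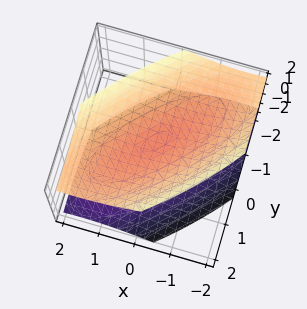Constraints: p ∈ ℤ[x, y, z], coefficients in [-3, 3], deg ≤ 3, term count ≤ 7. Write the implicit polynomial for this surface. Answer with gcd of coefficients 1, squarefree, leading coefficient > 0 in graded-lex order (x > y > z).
1. There are 2 components. They look like related sheets of one shape, so recover p as a whole.
2. The degree is 2 — no degree-1 surface has this shape.
3. Against the integer gridlines: the surface avoids every integer x-axis point in the box; the z-axis gridline crossings are at z ∈ {-1, 1}.
4. Together with the visible shape, these determine p as stated.

2*x^2 - 3*x*y + 2*y^2 - 3*z^2 + 3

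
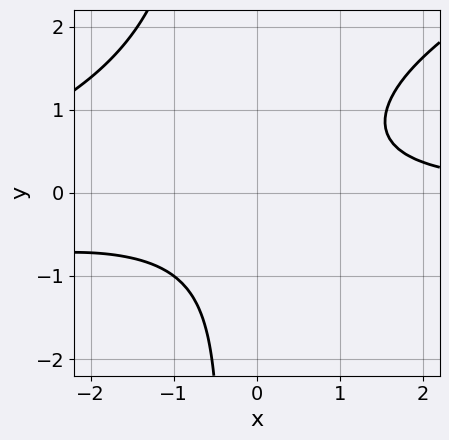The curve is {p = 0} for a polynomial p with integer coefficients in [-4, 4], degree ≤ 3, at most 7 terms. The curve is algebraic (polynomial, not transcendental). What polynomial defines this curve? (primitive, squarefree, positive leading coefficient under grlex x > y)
First, degree: the shape is more complex than any degree-2 curve, so deg p = 3.
Next, from the axis intercepts and sections: no x-intercept at any integer in the box; it misses every integer gridline on the y-axis.
Finally, these observations pin down the coefficients.

x^2*y - 2*x*y^2 + 3*x*y - y^2 - 3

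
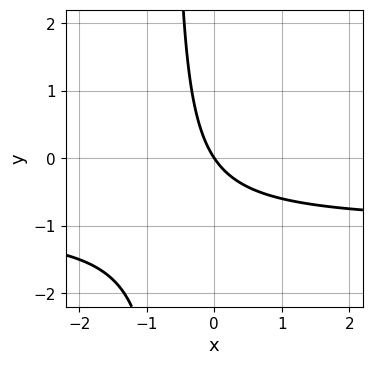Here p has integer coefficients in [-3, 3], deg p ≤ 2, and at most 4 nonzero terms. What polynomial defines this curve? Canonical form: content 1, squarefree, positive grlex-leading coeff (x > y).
3*x*y + 3*x + 2*y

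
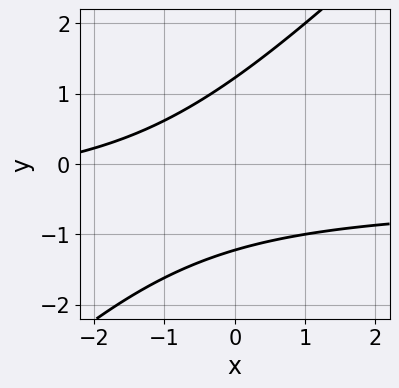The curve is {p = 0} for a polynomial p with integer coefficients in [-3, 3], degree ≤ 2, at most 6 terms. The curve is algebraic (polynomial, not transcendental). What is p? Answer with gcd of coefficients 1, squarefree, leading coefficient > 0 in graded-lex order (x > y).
(a) deg p = 2. A generic line meets the curve in up to 2 points.
(b) Observable constraints: it misses every integer gridline on the x-axis.
(c) Putting this together gives p.

2*x*y - 2*y^2 + x + 3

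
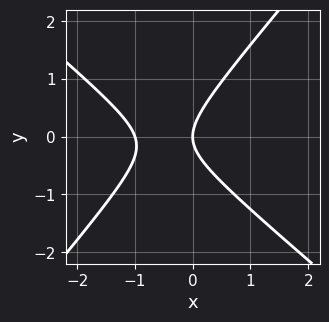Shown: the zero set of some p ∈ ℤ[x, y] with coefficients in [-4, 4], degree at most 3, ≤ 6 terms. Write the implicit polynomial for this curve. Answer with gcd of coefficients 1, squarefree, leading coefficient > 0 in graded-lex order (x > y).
3*x^2 + x*y - 3*y^2 + 3*x

Degree: no degree-1 curve has this shape, so deg p = 2.
Reading off the gridlines: among the integer gridlines, it crosses the x-axis at x ∈ {-1, 0}; it crosses the y-axis at the gridline y = 0.
Assembling these constraints gives the stated polynomial.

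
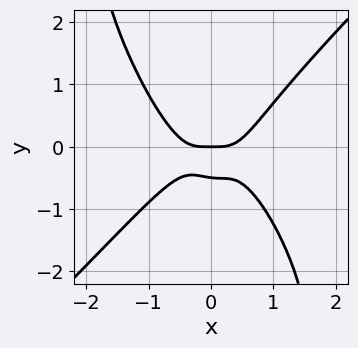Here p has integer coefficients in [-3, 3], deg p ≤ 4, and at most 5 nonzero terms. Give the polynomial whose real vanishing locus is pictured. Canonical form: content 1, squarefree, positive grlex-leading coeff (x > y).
The degree is 4 — no degree-3 curve has this shape.
Checking where it meets the axes: it meets the y-axis at y = 0 (among the integer gridlines); one x-axis crossing is at x = 0.
The integer polynomial consistent with all of this is the stated p.

3*x^4 - 2*x^2*y^2 - x*y^3 - 2*y^2 - y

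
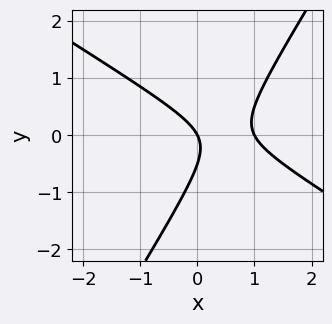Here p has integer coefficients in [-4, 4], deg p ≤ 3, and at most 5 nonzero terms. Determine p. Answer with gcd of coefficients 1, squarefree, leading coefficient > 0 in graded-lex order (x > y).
(a) Degree: no degree-1 curve has this shape, so deg p = 2.
(b) From the visible intercepts: among the integer gridlines, it crosses the x-axis at x ∈ {0, 1}; it meets the y-axis at y = 0 (among the integer gridlines).
(c) Matching integer coefficients to the picture gives p.

2*x^2 + 2*x*y - 2*y^2 - 2*x - y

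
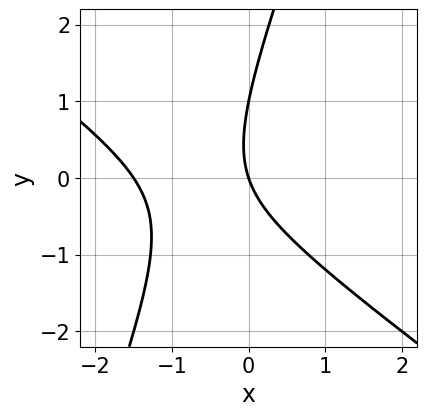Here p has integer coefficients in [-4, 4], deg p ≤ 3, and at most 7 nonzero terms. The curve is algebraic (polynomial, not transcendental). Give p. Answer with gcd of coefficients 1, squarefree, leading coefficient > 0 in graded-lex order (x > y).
2*x^2 + 2*x*y - y^2 + 3*x + y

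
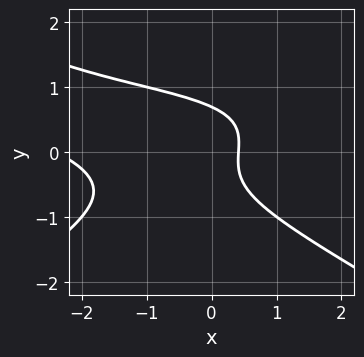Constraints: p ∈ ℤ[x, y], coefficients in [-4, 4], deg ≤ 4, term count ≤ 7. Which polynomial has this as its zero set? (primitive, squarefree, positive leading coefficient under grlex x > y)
x^2*y - 3*y^3 - x^2 - 2*x + 1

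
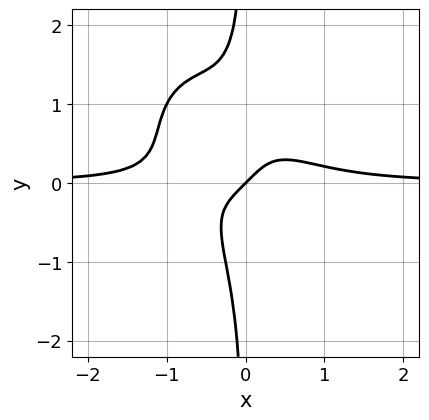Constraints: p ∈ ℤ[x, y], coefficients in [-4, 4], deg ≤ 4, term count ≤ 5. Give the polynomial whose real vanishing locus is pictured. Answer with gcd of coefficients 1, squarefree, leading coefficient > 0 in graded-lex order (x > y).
3*x^3*y + 3*x^2*y^2 + 2*x*y^3 - x + y

deg p = 4. The shape is more complex than any degree-3 curve.
Against the integer gridlines: it meets the x-axis at x = 0 (among the integer gridlines); it crosses the y-axis at the gridline y = 0.
Fitting integer coefficients to these (and the overall shape) gives p.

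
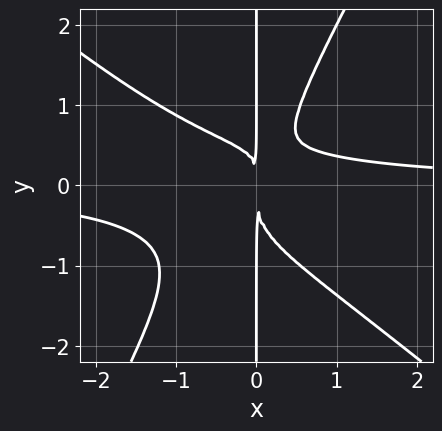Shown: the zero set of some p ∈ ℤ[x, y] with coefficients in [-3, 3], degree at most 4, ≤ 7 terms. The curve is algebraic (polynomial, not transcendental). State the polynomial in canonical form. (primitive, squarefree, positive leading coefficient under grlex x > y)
3*x^3*y + 2*x^2*y^2 - 2*x*y^3 + 2*x^2*y - 2*x^2

First, the degree is 4 — no degree-3 curve has this shape.
Next, reading off the gridlines: the visible y-axis segment lies entirely on the curve.
Finally, putting this together gives p.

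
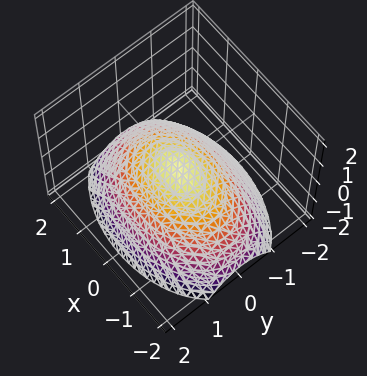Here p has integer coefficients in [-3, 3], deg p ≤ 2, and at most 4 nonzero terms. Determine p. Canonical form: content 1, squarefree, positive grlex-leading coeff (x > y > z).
x^2 + 2*y^2 + 3*z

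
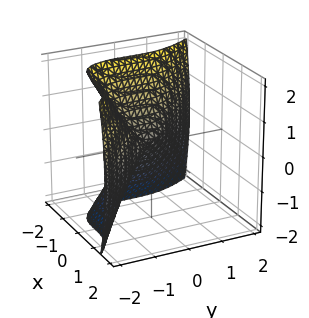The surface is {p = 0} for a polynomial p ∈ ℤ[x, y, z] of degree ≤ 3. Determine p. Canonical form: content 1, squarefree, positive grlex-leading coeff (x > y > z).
deg p = 3.
From the visible intercepts: it crosses the x-axis at the gridline x = 0; it crosses the y-axis at the gridline y = 0; it meets the z-axis at z = 0 (among the integer gridlines).
These observations pin down the coefficients.

2*x^3 + y^3 + z^2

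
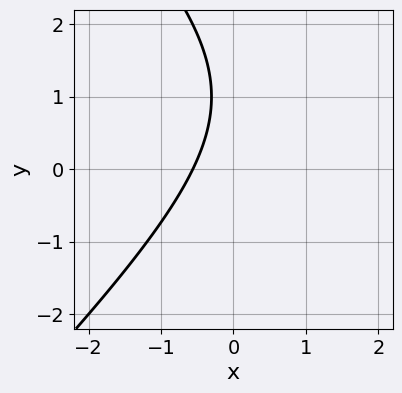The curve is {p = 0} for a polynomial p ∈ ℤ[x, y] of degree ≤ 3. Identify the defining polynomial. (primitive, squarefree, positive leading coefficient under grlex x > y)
(a) deg p = 2. A generic line meets the curve in up to 2 points.
(b) Observable constraints: no y-intercept at any integer in the box.
(c) Matching integer coefficients to the picture gives p.

x^2 - y^2 - 3*x + 2*y - 2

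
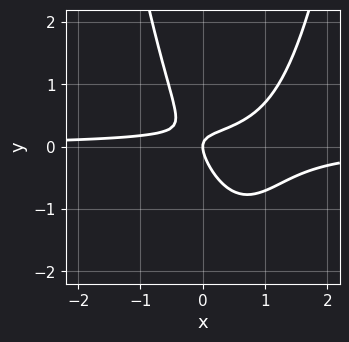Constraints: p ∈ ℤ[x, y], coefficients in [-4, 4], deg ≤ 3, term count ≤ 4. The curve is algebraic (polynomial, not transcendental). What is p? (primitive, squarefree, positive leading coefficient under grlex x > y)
1. deg p = 3. A generic line meets the curve in up to 3 points.
2. From the axis intercepts and sections: one x-axis crossing is at x = 0; it meets the y-axis at y = 0 (among the integer gridlines).
3. Together with the visible shape, these determine p as stated.

3*x^2*y - 3*x*y - 2*y^2 + x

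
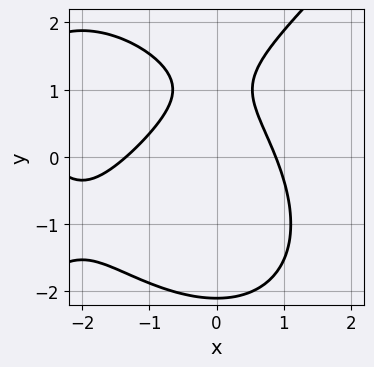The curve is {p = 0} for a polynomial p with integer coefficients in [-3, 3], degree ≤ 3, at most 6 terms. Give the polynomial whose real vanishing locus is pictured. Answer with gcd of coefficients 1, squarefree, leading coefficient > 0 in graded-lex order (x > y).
x^3 - y^3 + 3*x^2 + 3*y - 3

The degree is 3 — the shape is more complex than any degree-2 curve.
Checking where it meets the axes: it misses every integer gridline on the y-axis.
Assembling these constraints gives the stated polynomial.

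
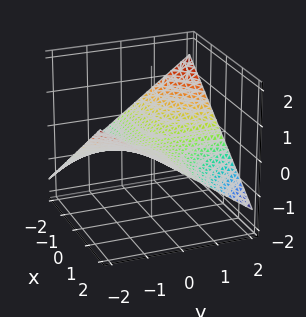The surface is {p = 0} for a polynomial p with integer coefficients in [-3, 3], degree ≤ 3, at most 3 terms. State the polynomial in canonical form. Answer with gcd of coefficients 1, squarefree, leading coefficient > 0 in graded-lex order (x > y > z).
First, degree: a saddle surface; a quadric, so deg p = 2.
Then, checking where it meets the axes: every point of the y-axis in the box is on the surface; the visible x-axis segment lies entirely on the surface; one z-axis crossing is at z = 0.
Finally, these observations pin down the coefficients.

x*y + 3*z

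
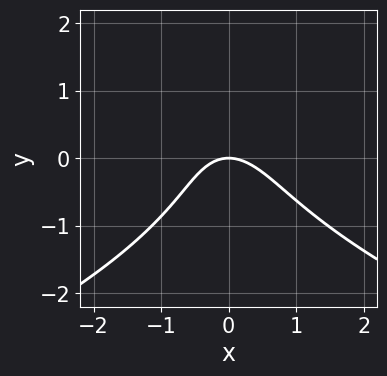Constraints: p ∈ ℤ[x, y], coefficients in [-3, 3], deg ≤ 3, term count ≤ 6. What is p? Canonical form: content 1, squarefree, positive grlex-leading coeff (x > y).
2*y^3 + 3*x^2 + x*y + 3*y

(a) deg p = 3.
(b) Against the integer gridlines: one x-axis crossing is at x = 0; it crosses the y-axis at the gridline y = 0.
(c) Putting this together gives p.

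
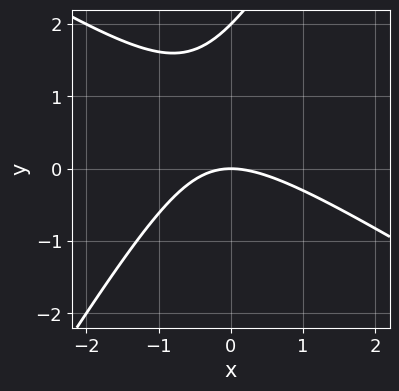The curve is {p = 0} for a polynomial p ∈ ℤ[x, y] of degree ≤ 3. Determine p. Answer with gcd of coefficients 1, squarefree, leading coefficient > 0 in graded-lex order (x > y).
(a) The degree is 2 — no degree-1 curve has this shape.
(b) From the axis intercepts and sections: one x-axis crossing is at x = 0; among the integer gridlines, it crosses the y-axis at y ∈ {0, 2}.
(c) The integer polynomial consistent with all of this is the stated p.

x^2 + x*y - y^2 + 2*y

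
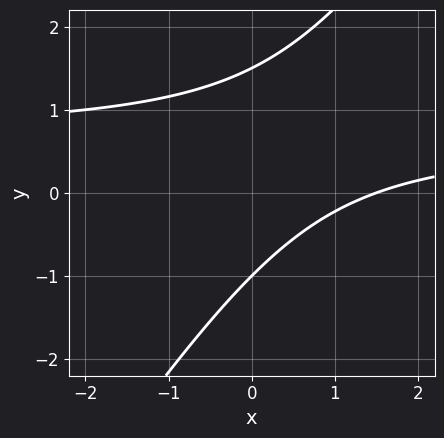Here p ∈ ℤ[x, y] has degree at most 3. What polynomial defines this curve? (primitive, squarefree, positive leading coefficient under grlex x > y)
3*x*y - 2*y^2 - 2*x + y + 3

The degree is 2 — no degree-1 curve has this shape.
From the axis intercepts and sections: it meets the y-axis at y = -1 (among the integer gridlines).
Matching integer coefficients to the picture gives p.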